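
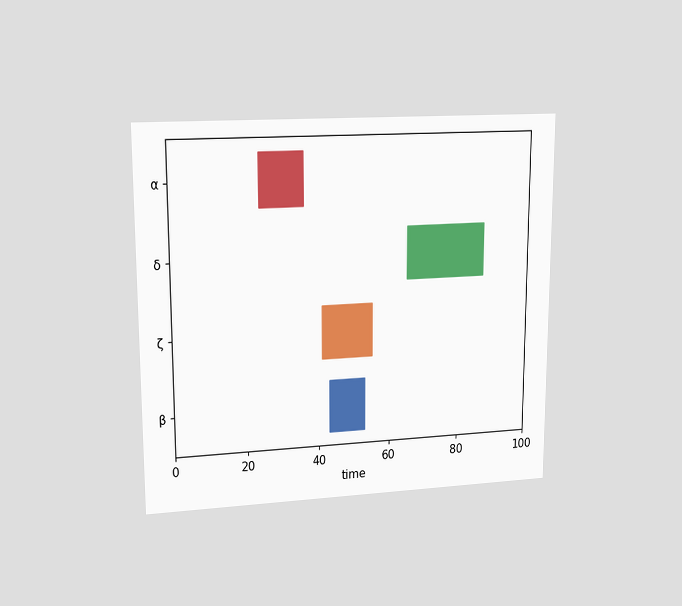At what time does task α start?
The chart is viewed at a slight angle. The α bar begins at t=24.

24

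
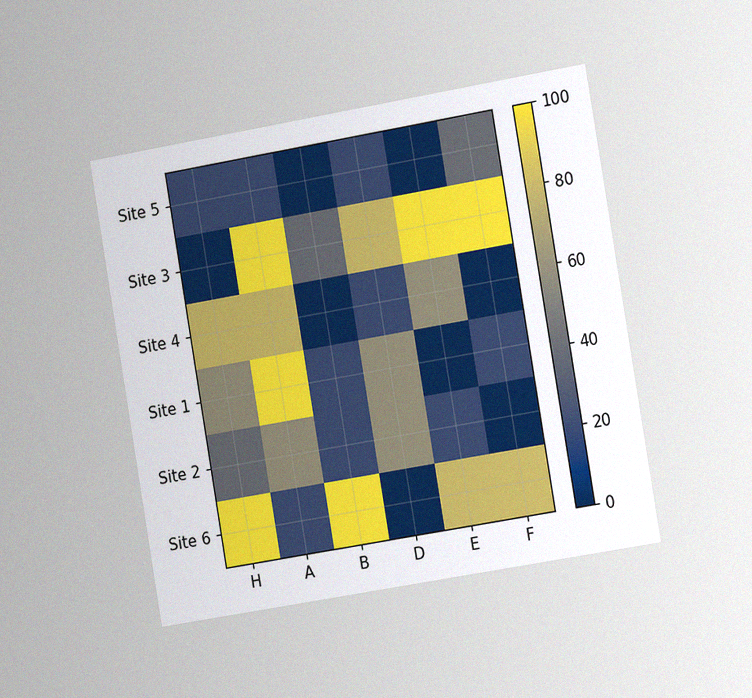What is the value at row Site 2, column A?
60

The chart is tilted about 10° counter-clockwise and viewed slightly from the right, with some photo noise. Matching cell (Site 2, A) against the colorbar gives 60.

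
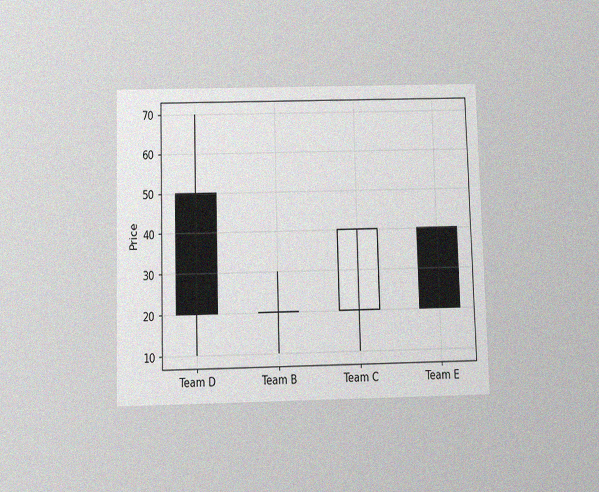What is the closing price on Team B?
20

The chart is viewed slightly from below, with some photo noise. The Team B candle closes at 20.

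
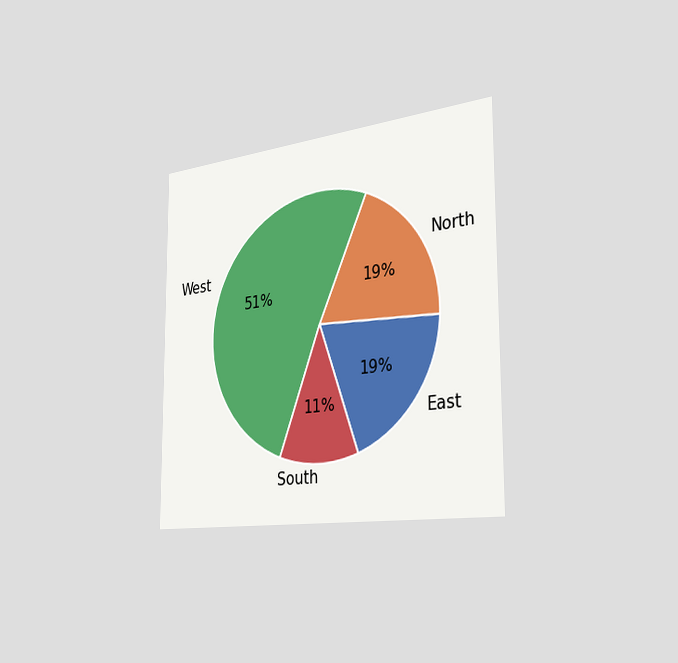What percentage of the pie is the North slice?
The chart is viewed slightly from the right. The North slice takes up 19% of the pie.

19%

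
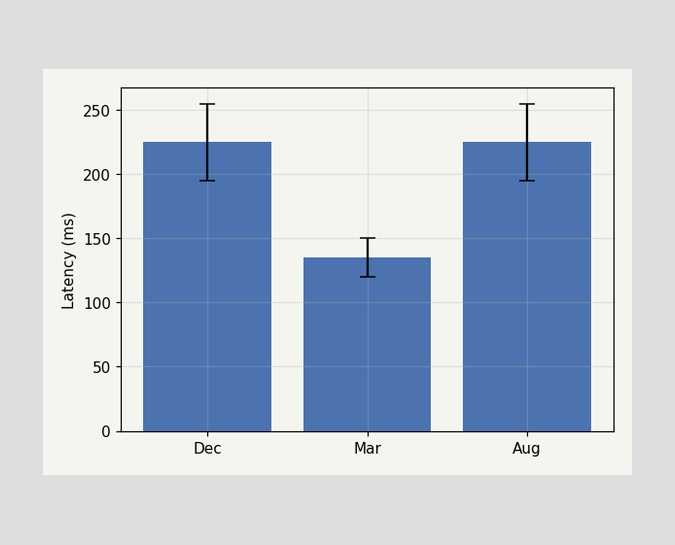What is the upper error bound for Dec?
255ms

The Dec bar's upper whisker reaches 255ms.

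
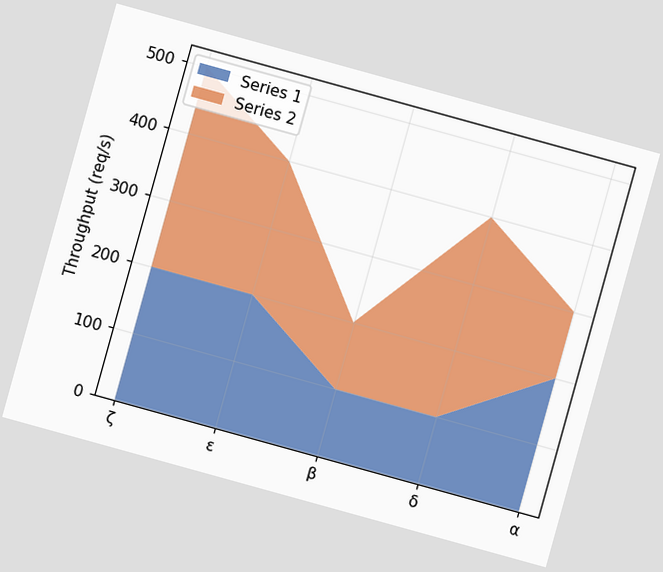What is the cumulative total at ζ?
500req/s

The chart is tilted about 15° clockwise. The stacked total at ζ reaches 500req/s.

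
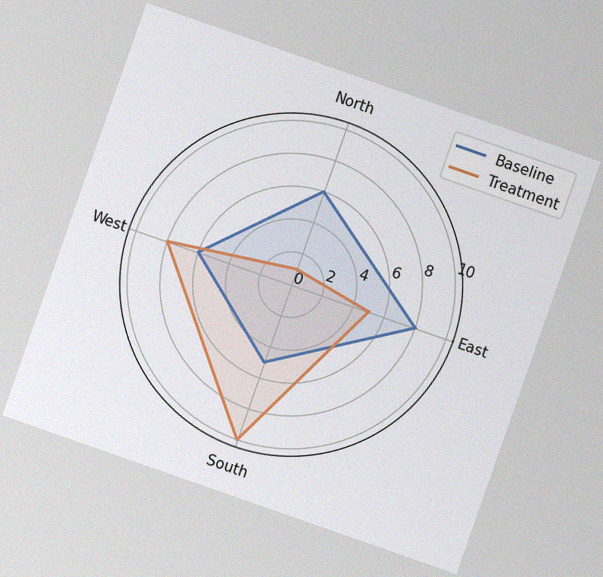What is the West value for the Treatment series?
8

The chart is tilted about 19° clockwise, with some photo noise. On the West axis, Treatment reaches 8.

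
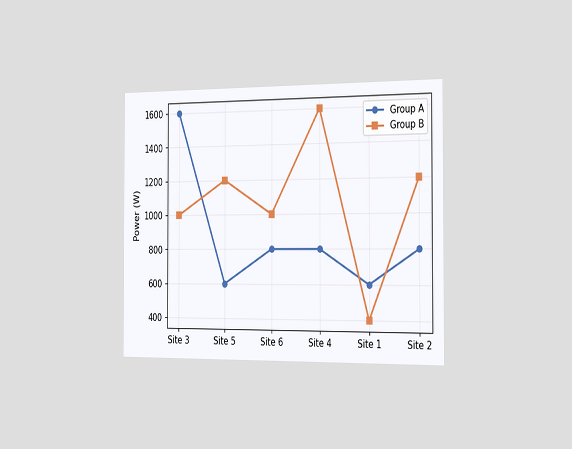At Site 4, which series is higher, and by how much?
The chart is viewed slightly from the right. At Site 4, Group B sits above the other line by 800W.

Group B, by 800W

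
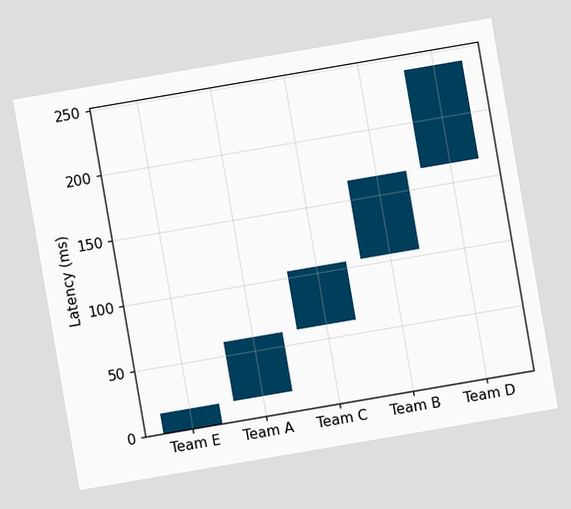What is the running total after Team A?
60ms

The chart is tilted about 10° counter-clockwise. After Team A the running total reaches 60ms.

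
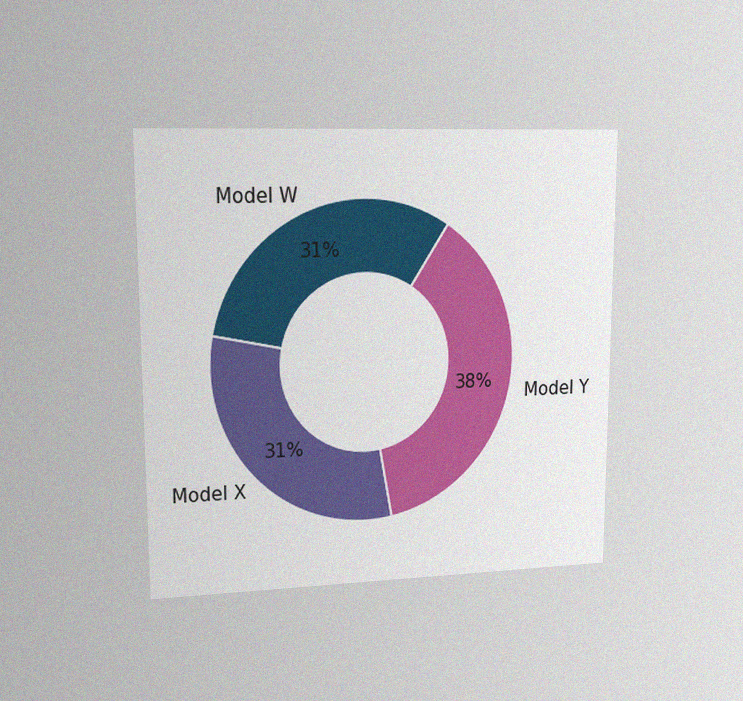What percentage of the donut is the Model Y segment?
38%

The chart is viewed at a slight angle, with some photo noise. The Model Y segment takes up 38% of the ring.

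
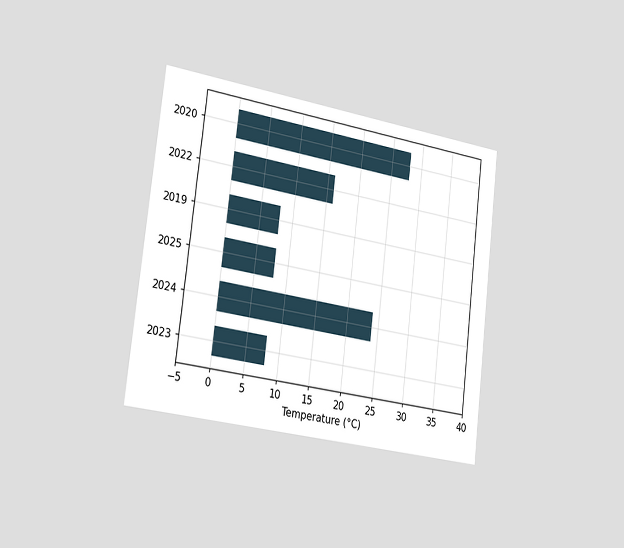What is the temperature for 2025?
The chart is tilted about 7° clockwise and viewed slightly from the left. Reading along the chart's x-axis, the 2025 bar reaches 8°C.

8°C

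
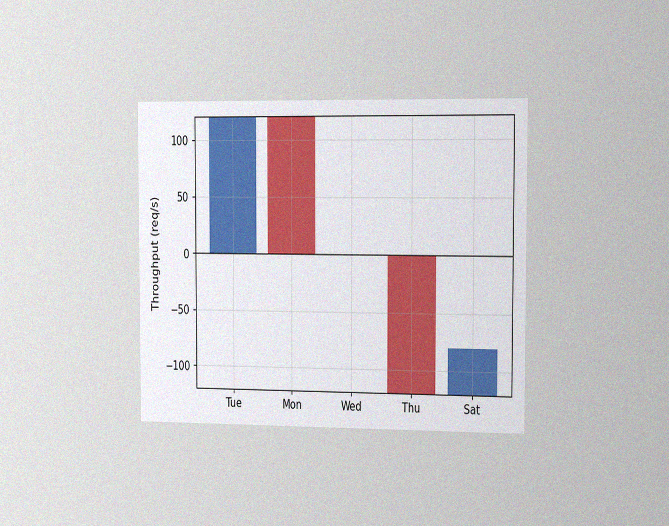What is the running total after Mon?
The chart is viewed slightly from the right, with some photo noise. After Mon the running total reaches 0req/s.

0req/s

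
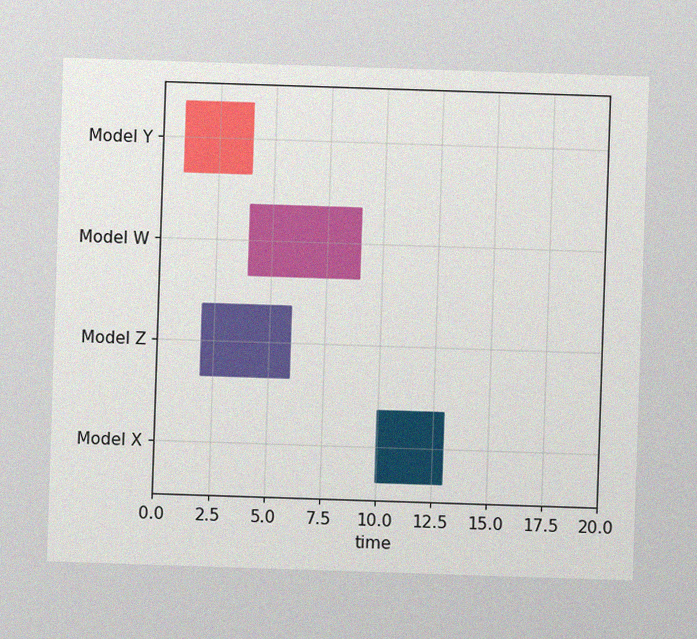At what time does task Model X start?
10

The image has some photo noise and uneven lighting. The Model X bar begins at t=10.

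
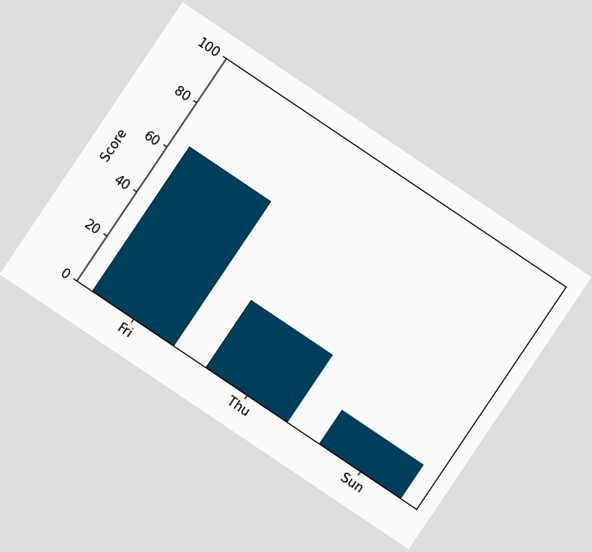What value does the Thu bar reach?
The chart is tilted about 34° clockwise. Reading along the chart's y-axis, the Thu bar reaches 30.

30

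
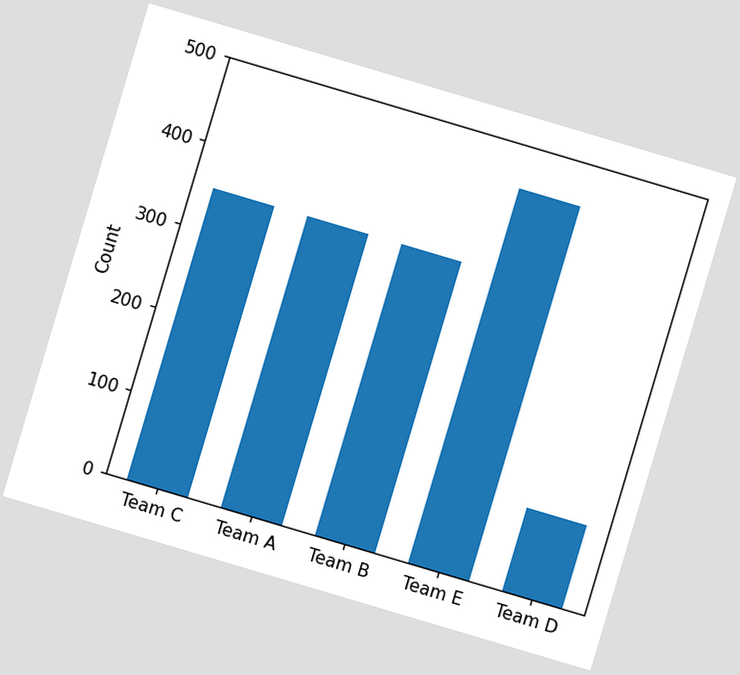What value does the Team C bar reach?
350

The chart is tilted about 17° clockwise. Reading along the chart's y-axis, the Team C bar reaches 350.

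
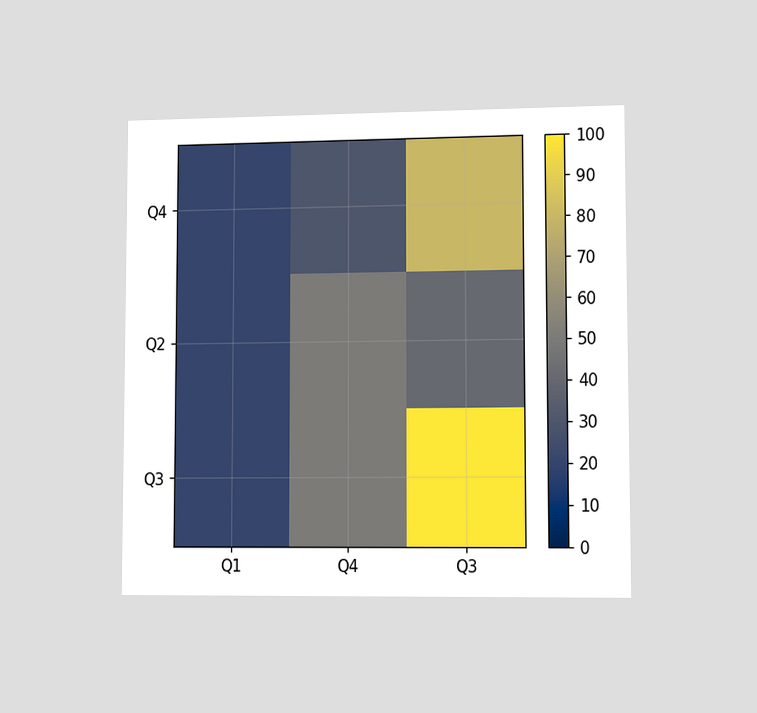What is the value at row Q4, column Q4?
30

The chart is viewed slightly from the right. Matching cell (Q4, Q4) against the colorbar gives 30.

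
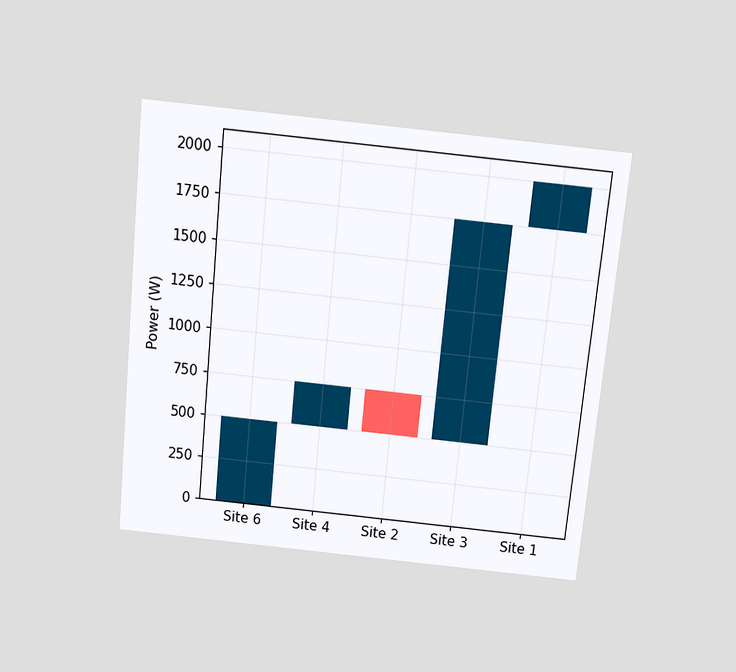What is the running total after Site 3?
1750W

The chart is tilted about 6° clockwise and viewed slightly from above. After Site 3 the running total reaches 1750W.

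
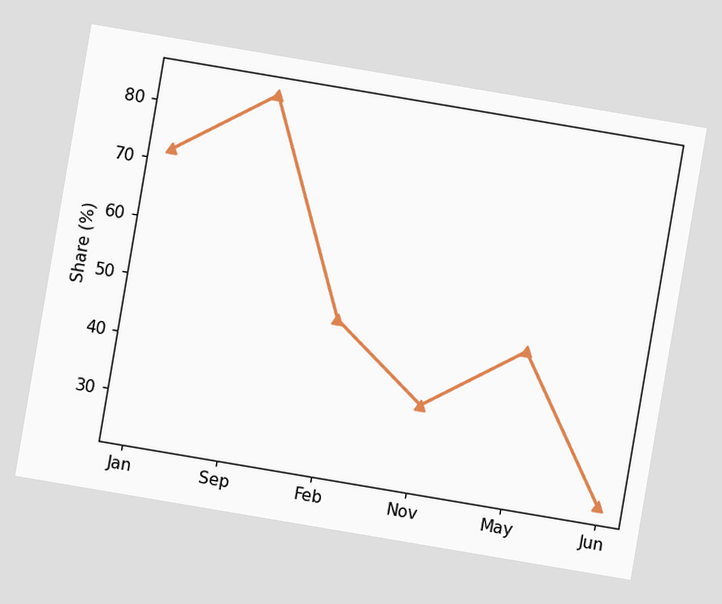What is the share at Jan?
72%

The chart is tilted about 10° clockwise. At Jan, the line is at 72%.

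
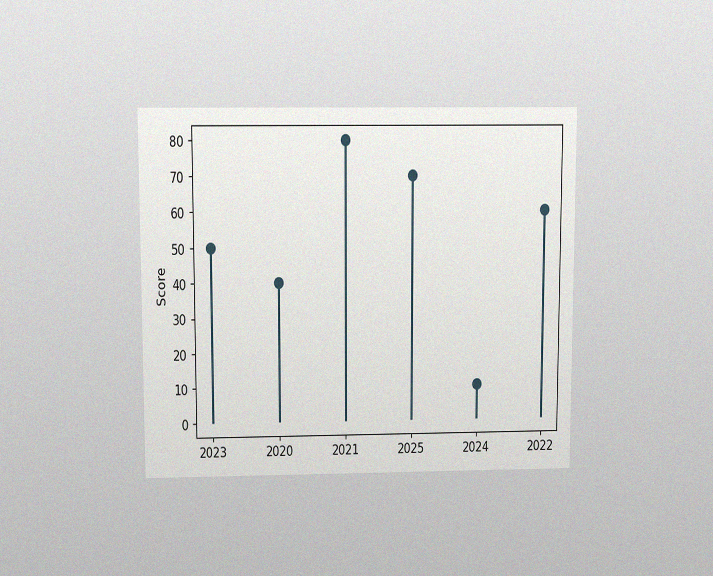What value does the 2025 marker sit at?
The chart is viewed slightly from above, with some photo noise. The 2025 marker sits at 70.

70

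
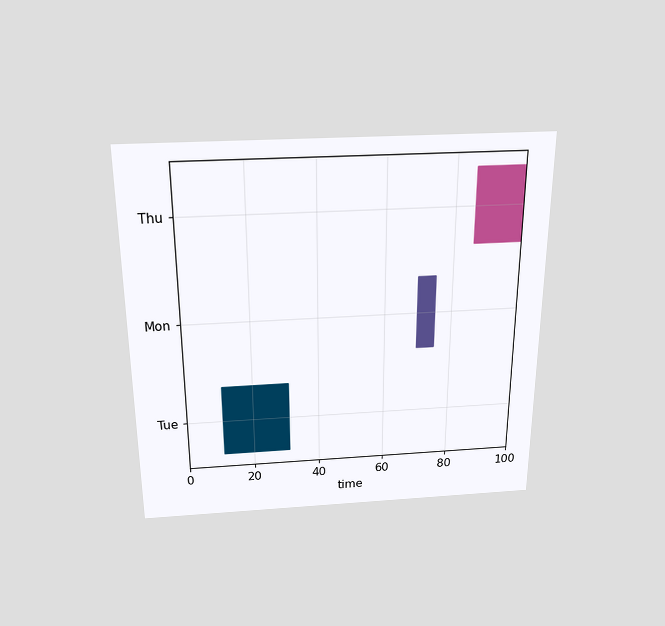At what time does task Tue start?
The chart is viewed slightly from above. The Tue bar begins at t=11.

11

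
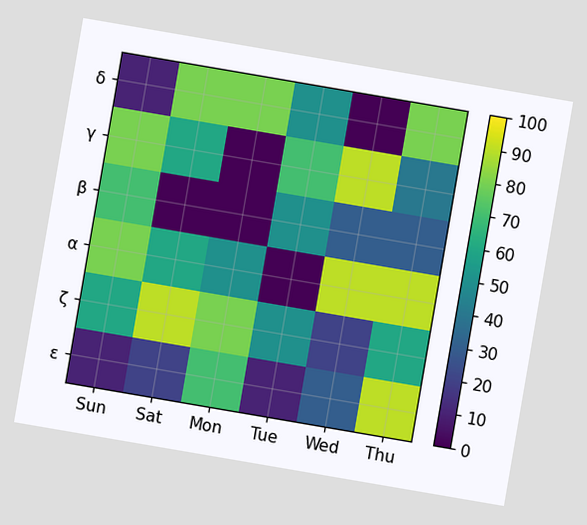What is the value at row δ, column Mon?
The chart is tilted about 10° clockwise. Matching cell (δ, Mon) against the colorbar gives 80.

80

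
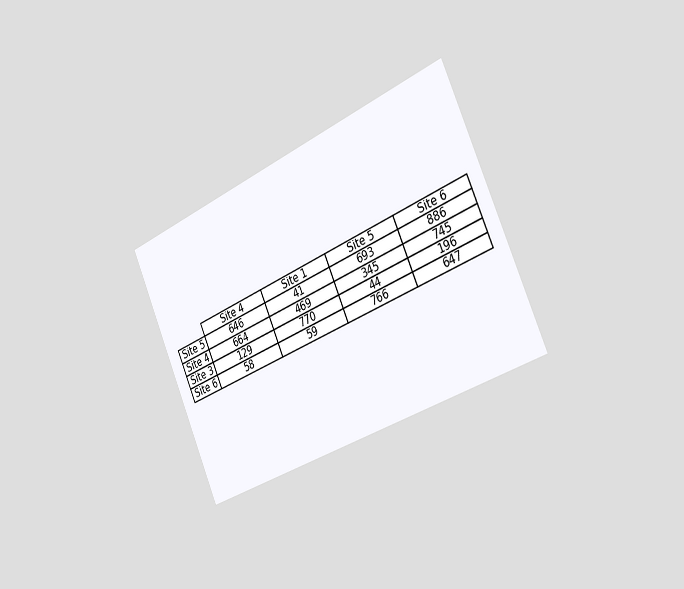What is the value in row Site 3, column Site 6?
196

The chart is tilted about 24° counter-clockwise and viewed slightly from the right. The (Site 3, Site 6) cell reads 196.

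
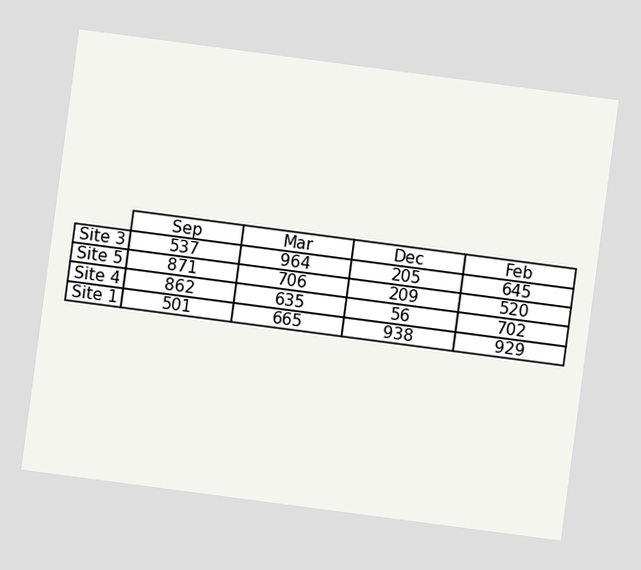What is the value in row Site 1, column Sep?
501

The chart is tilted about 7° clockwise. The (Site 1, Sep) cell reads 501.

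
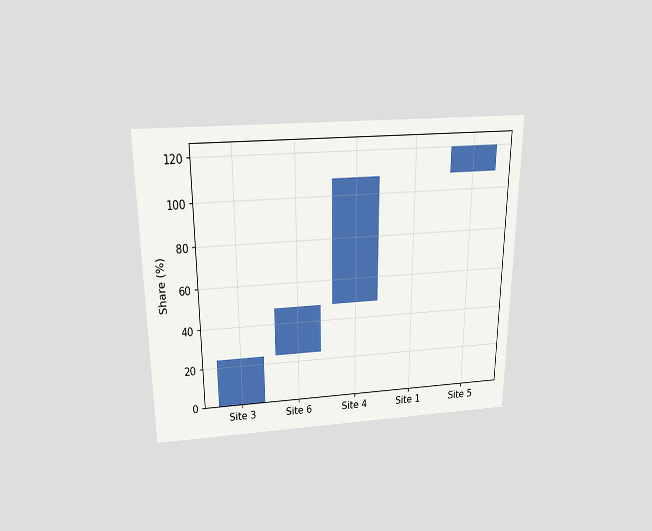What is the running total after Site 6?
The chart is viewed slightly from above. After Site 6 the running total reaches 48%.

48%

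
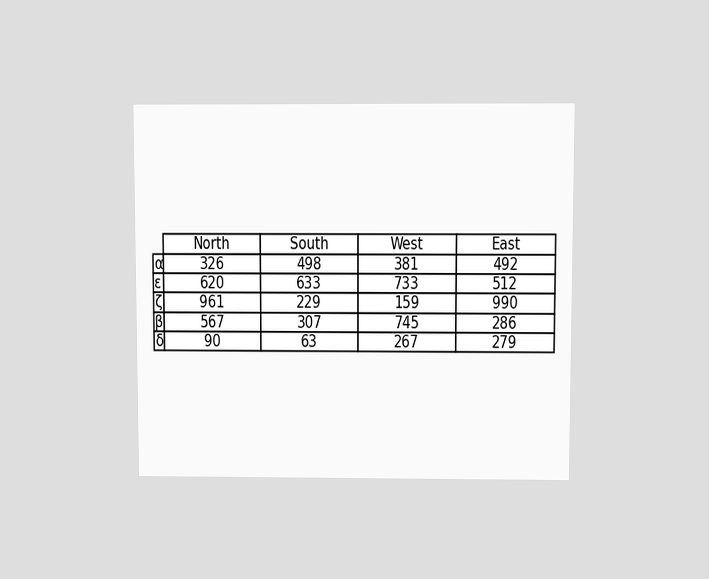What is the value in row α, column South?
The chart is viewed slightly from above. The (α, South) cell reads 498.

498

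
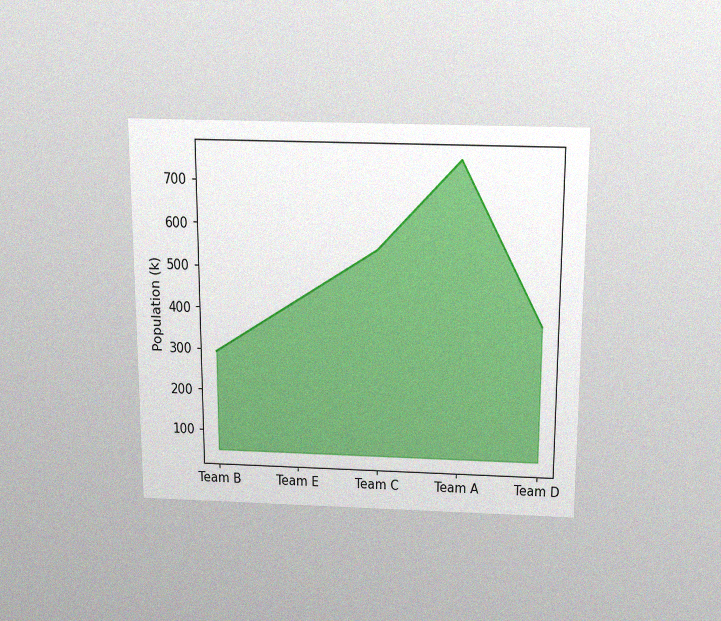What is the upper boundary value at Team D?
378k

The chart is viewed slightly from above, with some photo noise. At Team D the upper boundary is at 378k.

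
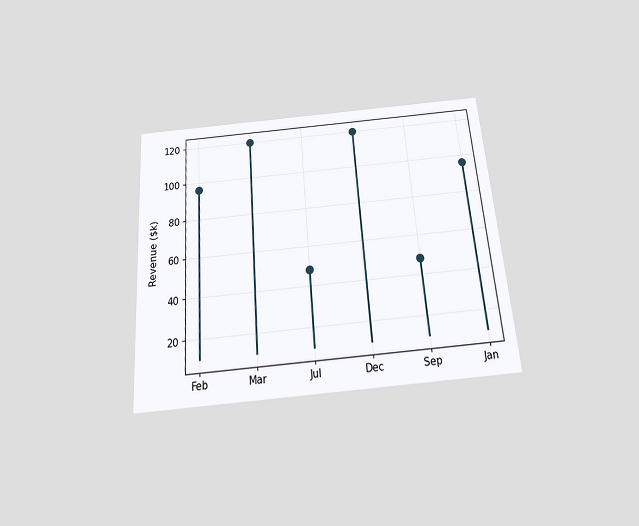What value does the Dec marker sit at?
The chart is tilted about 4° counter-clockwise and viewed slightly from below. The Dec marker sits at $120k.

$120k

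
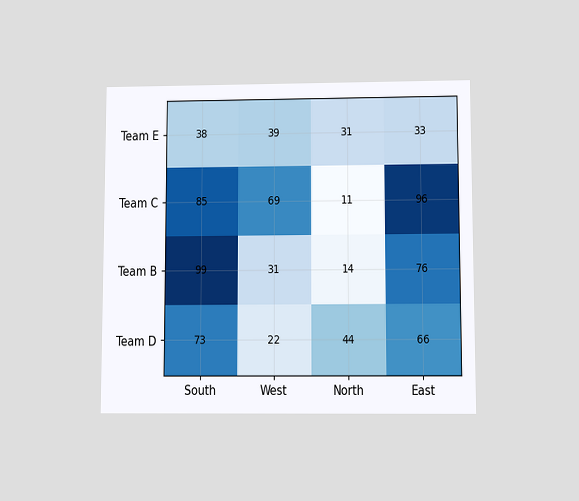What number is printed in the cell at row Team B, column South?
The chart is viewed slightly from below. The (Team B, South) cell reads 99.

99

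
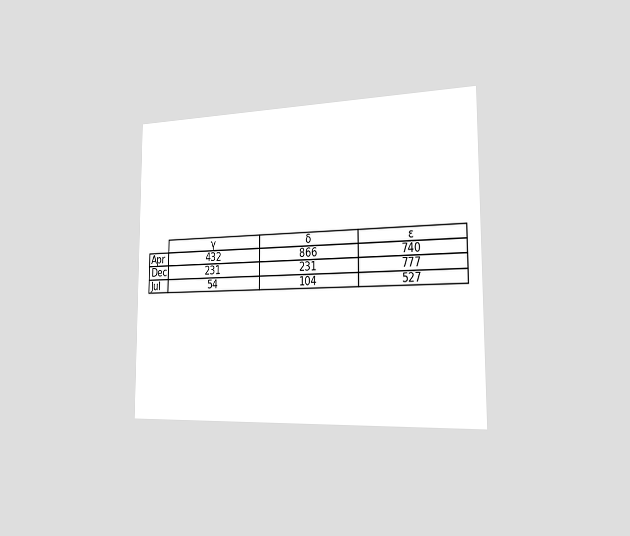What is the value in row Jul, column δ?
The chart is viewed slightly from the right. The (Jul, δ) cell reads 104.

104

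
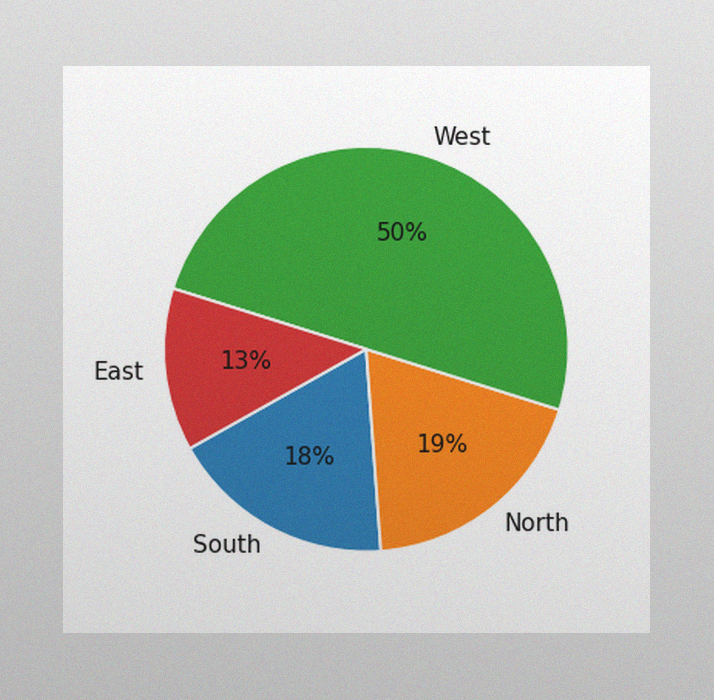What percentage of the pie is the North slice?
The image has some photo noise and uneven lighting. The North slice takes up 19% of the pie.

19%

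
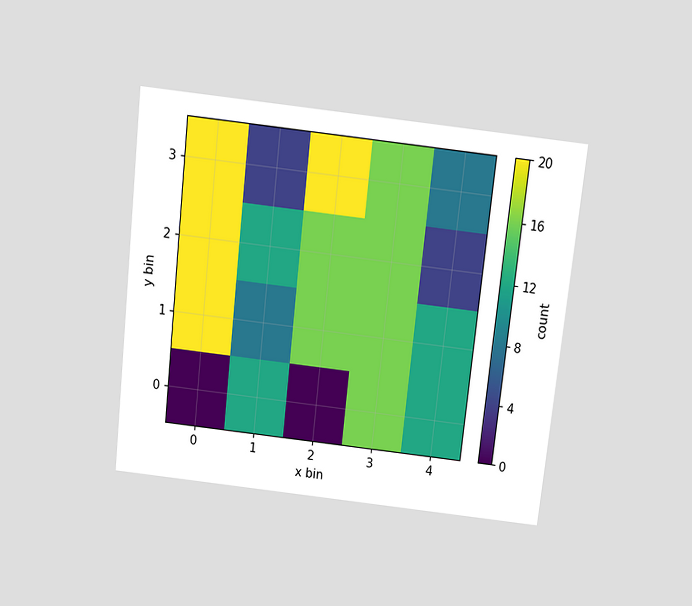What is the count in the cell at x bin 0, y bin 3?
The chart is tilted about 6° clockwise and viewed slightly from above. Matching the cell (0, 3) against the colorbar gives 20.

20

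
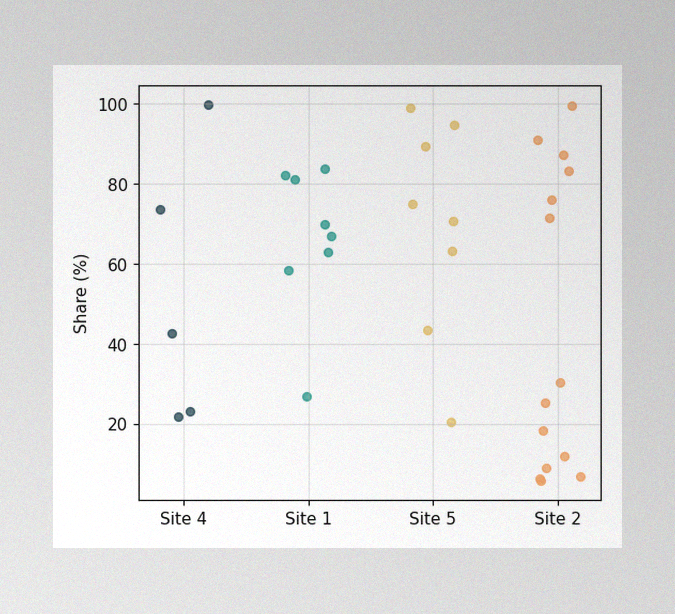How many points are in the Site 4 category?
5

The image has some photo noise and uneven lighting. Counting the markers in the Site 4 column gives 5.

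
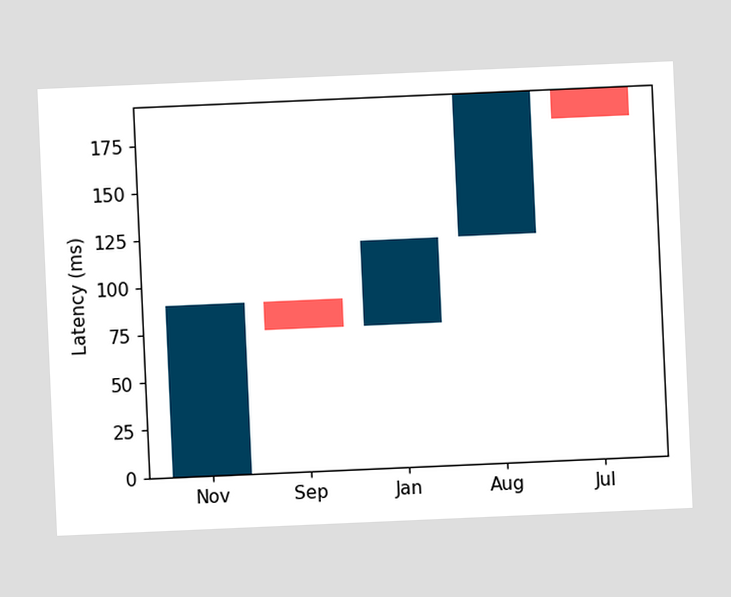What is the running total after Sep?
The chart is tilted about 3° counter-clockwise. After Sep the running total reaches 75ms.

75ms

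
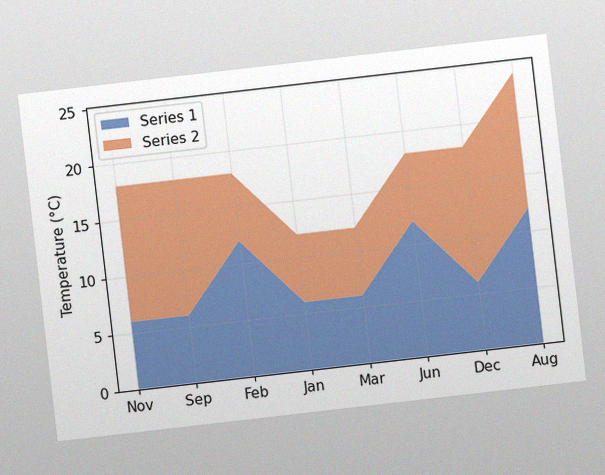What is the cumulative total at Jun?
The chart is tilted about 7° counter-clockwise, with some photo noise. The stacked total at Jun reaches 18°C.

18°C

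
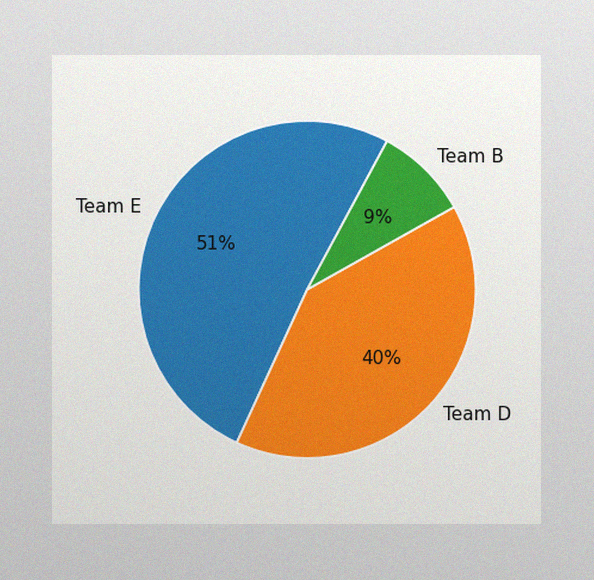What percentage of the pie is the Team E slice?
51%

The image has some photo noise and uneven lighting. The Team E slice takes up 51% of the pie.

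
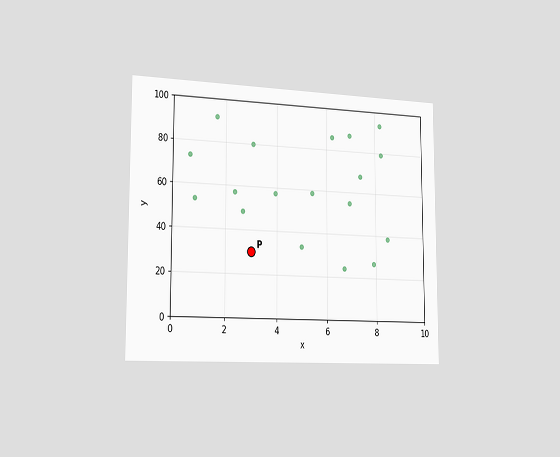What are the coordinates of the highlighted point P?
The chart is viewed slightly from the left. Following the gridlines from P to each axis, P sits at (3, 30).

(3, 30)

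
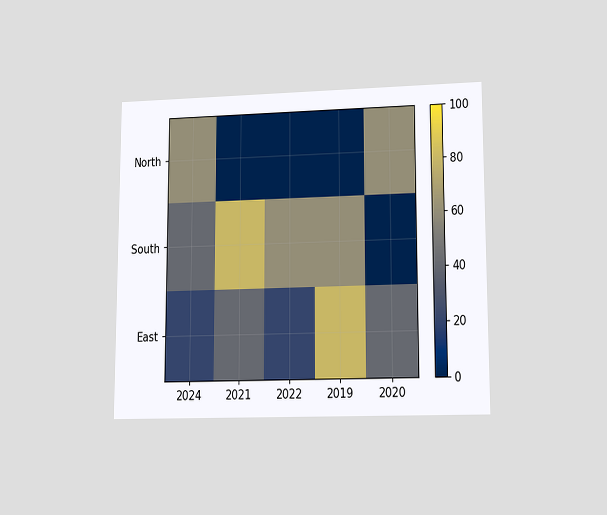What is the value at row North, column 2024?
The chart is viewed at a slight angle. Matching cell (North, 2024) against the colorbar gives 60.

60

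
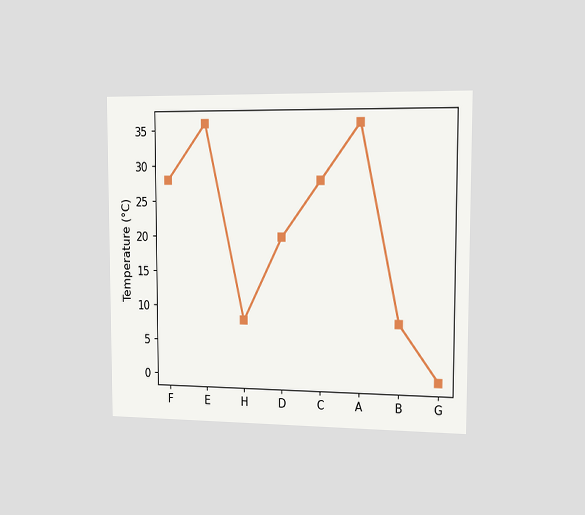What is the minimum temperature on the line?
0°C

The chart is viewed slightly from the right. The lowest point is at G, and reading across to the y-axis gives 0°C.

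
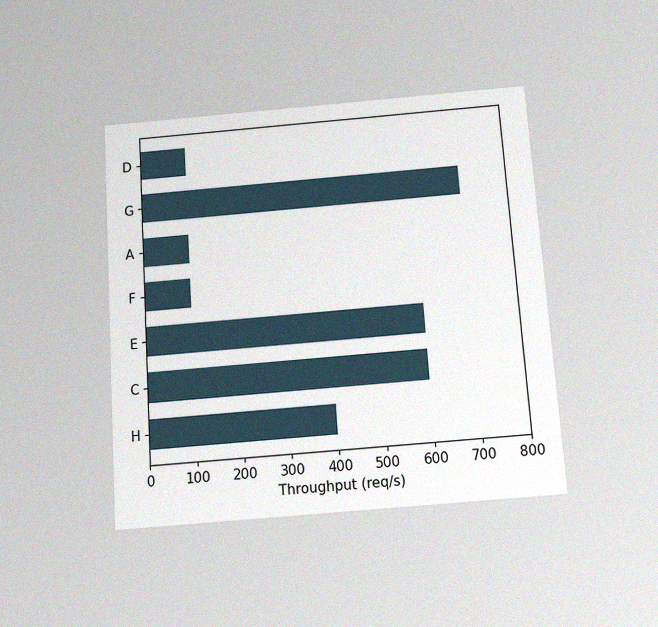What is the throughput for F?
100req/s

The chart is tilted about 4° counter-clockwise and viewed slightly from below, with some photo noise. Reading along the chart's x-axis, the F bar reaches 100req/s.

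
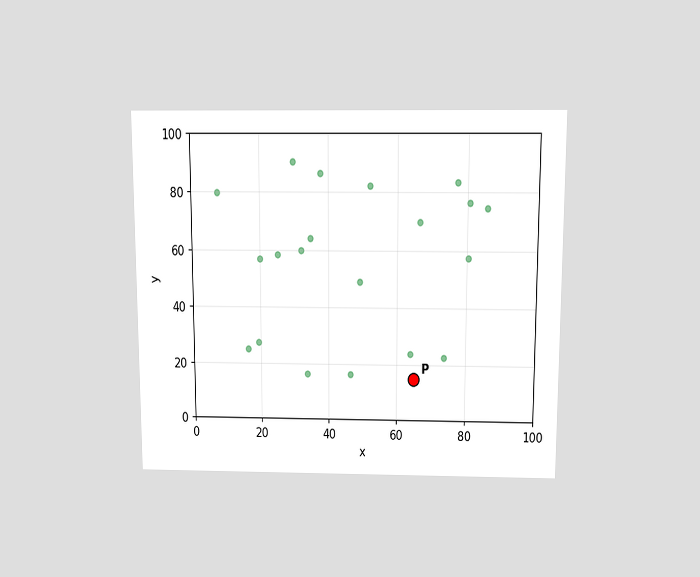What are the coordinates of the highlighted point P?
(65, 15)

The chart is viewed slightly from above. Following the gridlines from P to each axis, P sits at (65, 15).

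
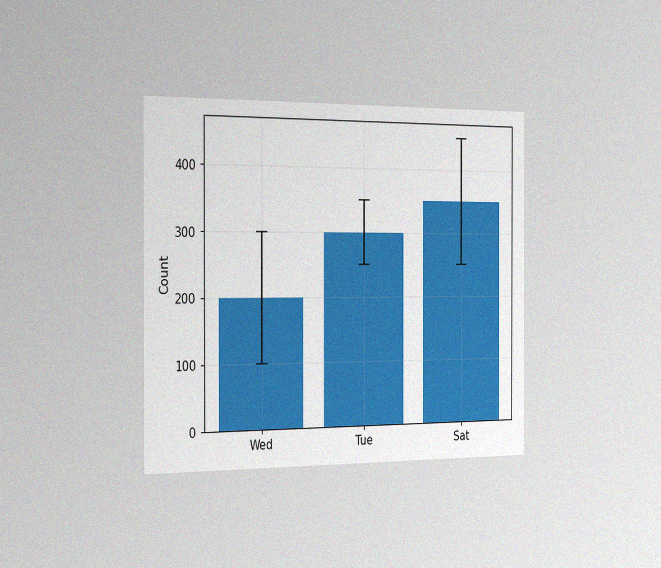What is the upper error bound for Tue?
The chart is viewed slightly from the left, with some photo noise. The Tue bar's upper whisker reaches 350.

350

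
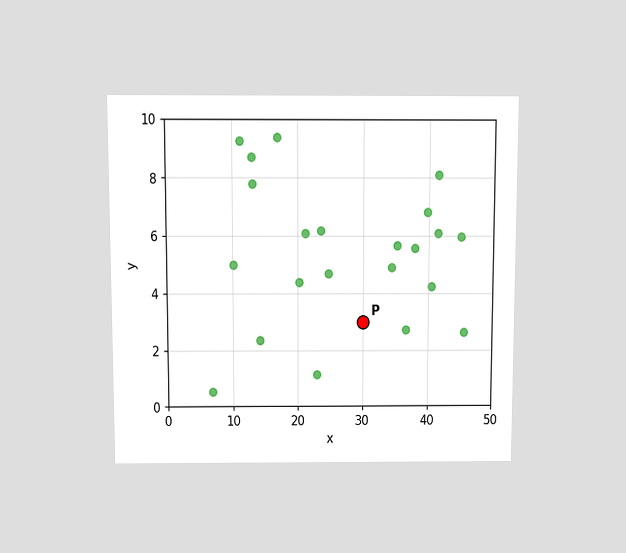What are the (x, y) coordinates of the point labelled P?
The chart is viewed slightly from above. Following the gridlines from P to each axis, P sits at (30, 3).

(30, 3)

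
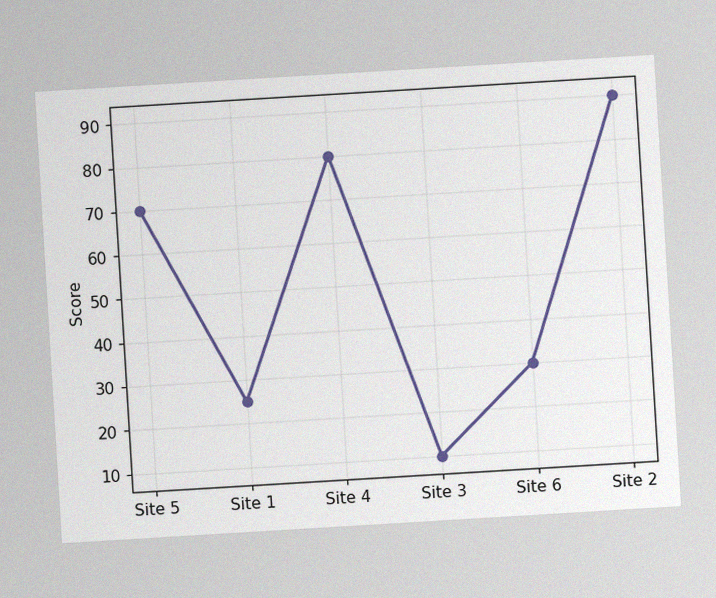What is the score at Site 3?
10

The chart is tilted about 3° counter-clockwise, with some photo noise. At Site 3, the line is at 10.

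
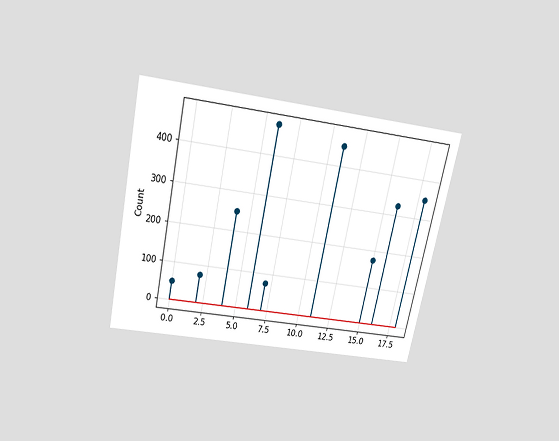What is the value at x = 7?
75

The chart is tilted about 12° clockwise and viewed slightly from above. The stem at x=7 reaches 75.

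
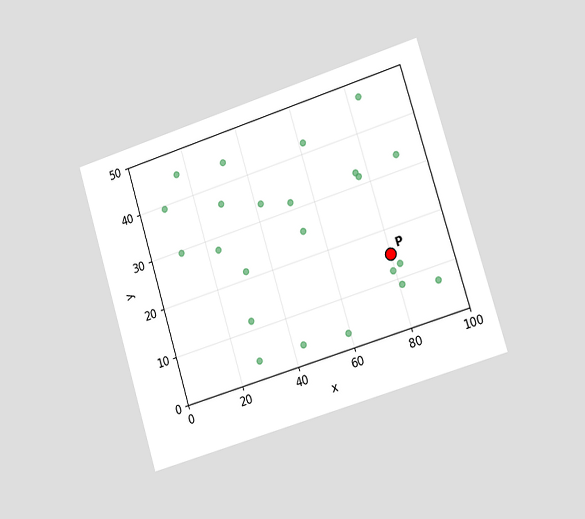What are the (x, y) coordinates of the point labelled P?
(80, 15)

The chart is tilted about 17° counter-clockwise and viewed slightly from the right. Following the gridlines from P to each axis, P sits at (80, 15).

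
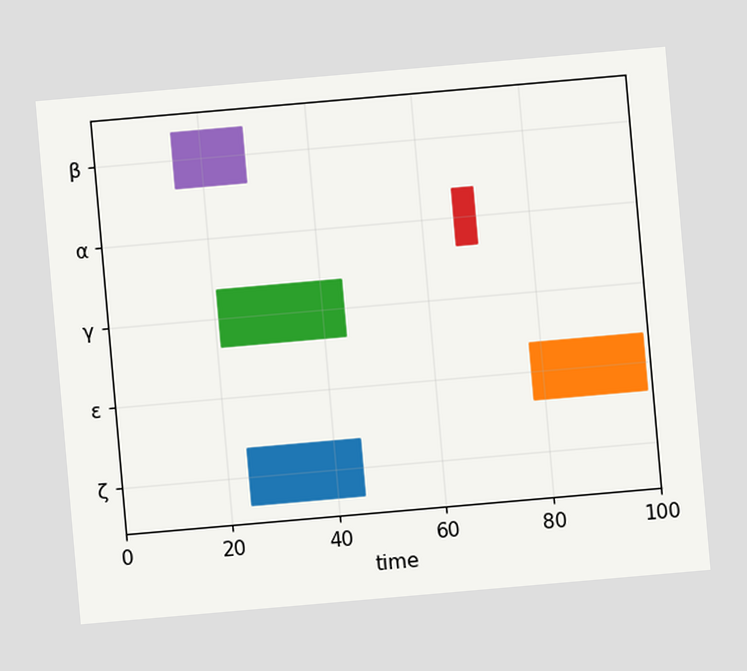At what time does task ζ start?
24

The chart is tilted about 5° counter-clockwise. The ζ bar begins at t=24.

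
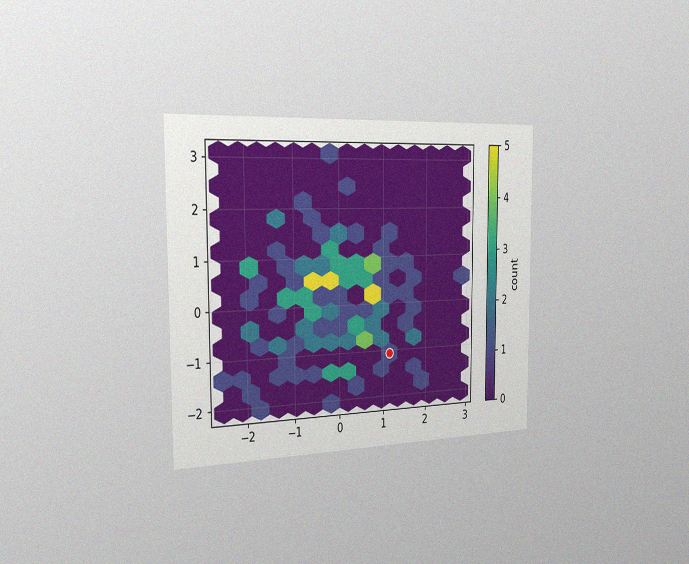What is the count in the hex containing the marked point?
1

The chart is viewed slightly from the left, with some photo noise. The marked hex reads 1 on the colorbar.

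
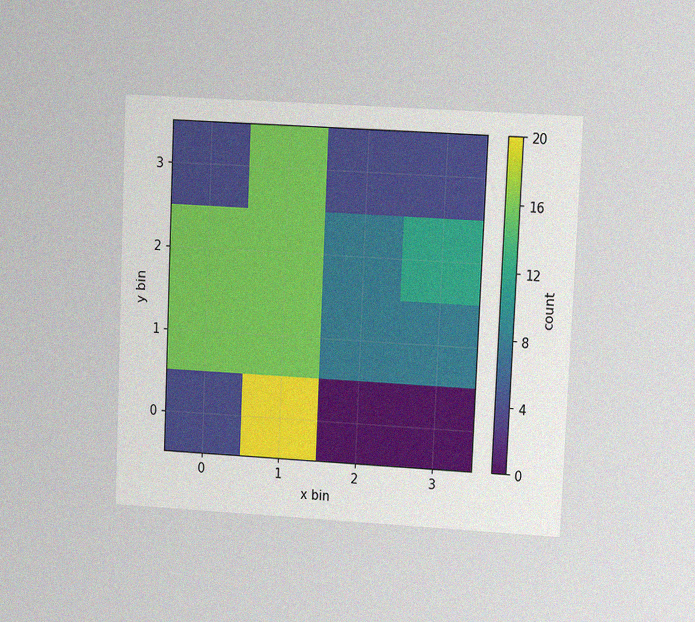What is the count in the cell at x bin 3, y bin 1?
8

The chart is tilted about 3° clockwise and viewed at a slight angle, with some photo noise. Matching the cell (3, 1) against the colorbar gives 8.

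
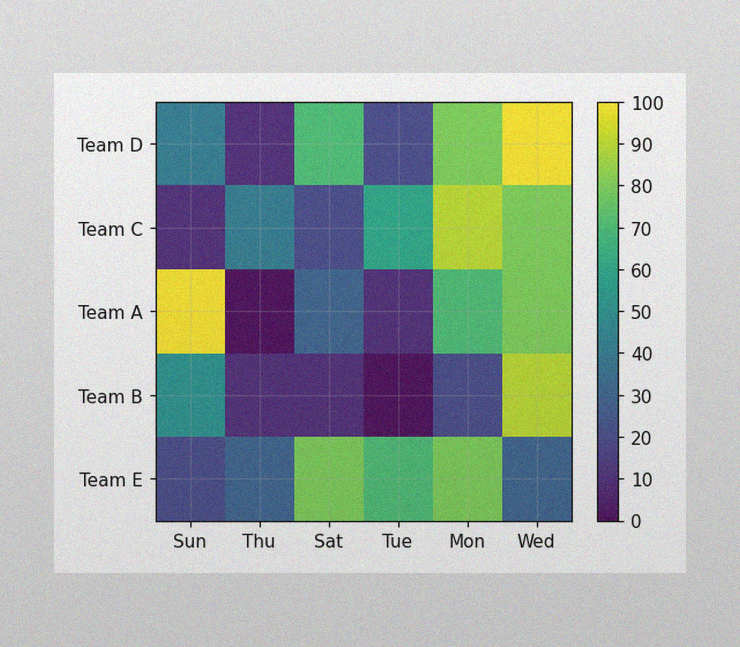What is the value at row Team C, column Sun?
The image has some photo noise and uneven lighting. Matching cell (Team C, Sun) against the colorbar gives 10.

10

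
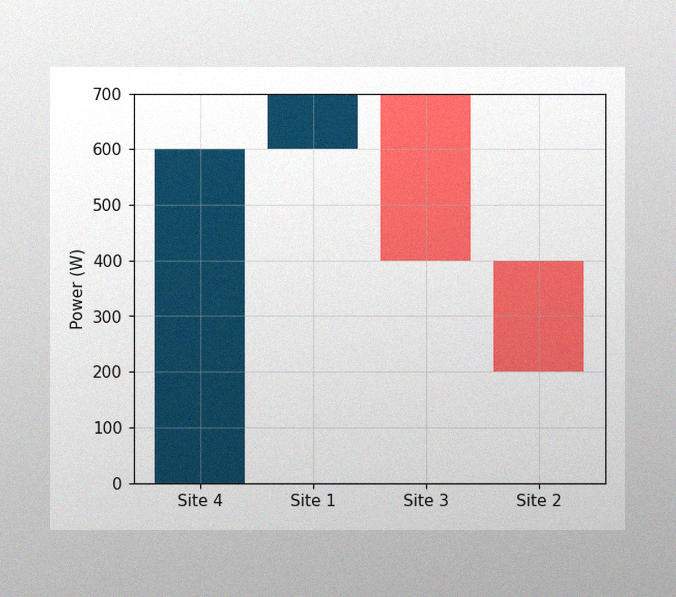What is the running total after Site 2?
200W

The image has some photo noise and uneven lighting. After Site 2 the running total reaches 200W.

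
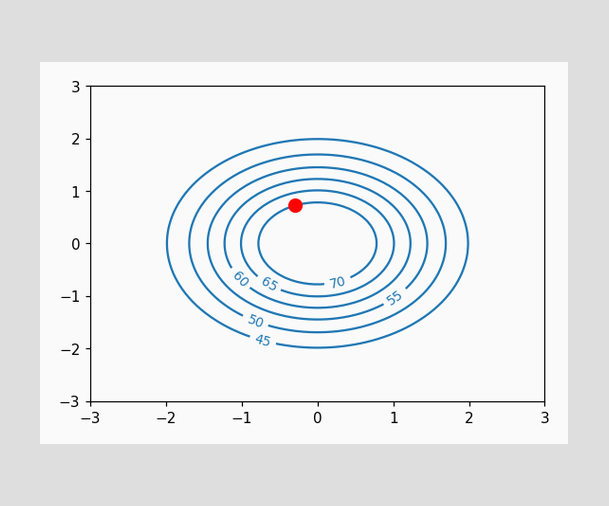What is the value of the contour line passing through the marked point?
70

The marked point sits on the contour labelled 70.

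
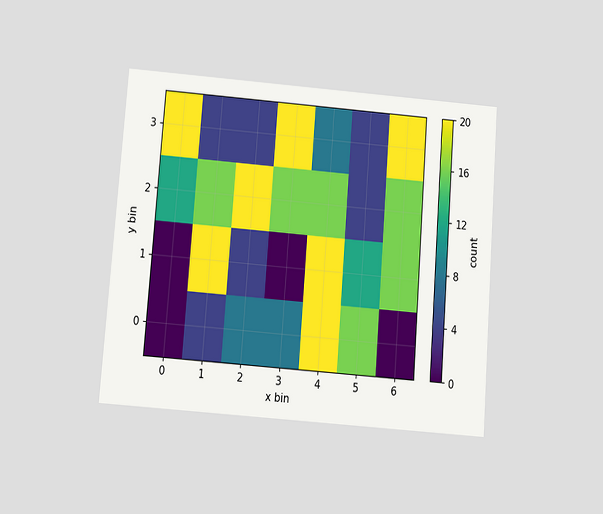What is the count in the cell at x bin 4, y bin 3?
The chart is tilted about 4° clockwise and viewed slightly from below. Matching the cell (4, 3) against the colorbar gives 8.

8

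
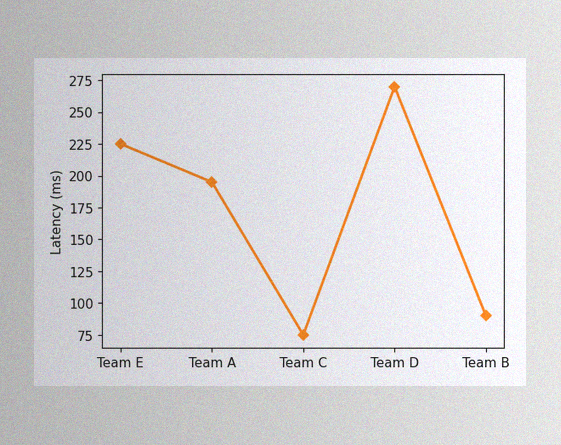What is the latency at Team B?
90ms

The image has some photo noise and uneven lighting. At Team B, the line is at 90ms.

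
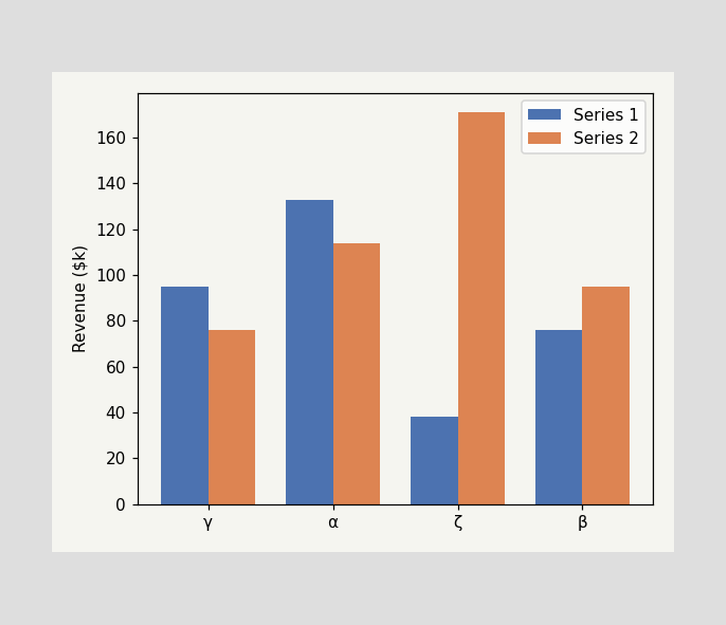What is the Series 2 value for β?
The Series 2 bar at β reaches $95k on the y-axis.

$95k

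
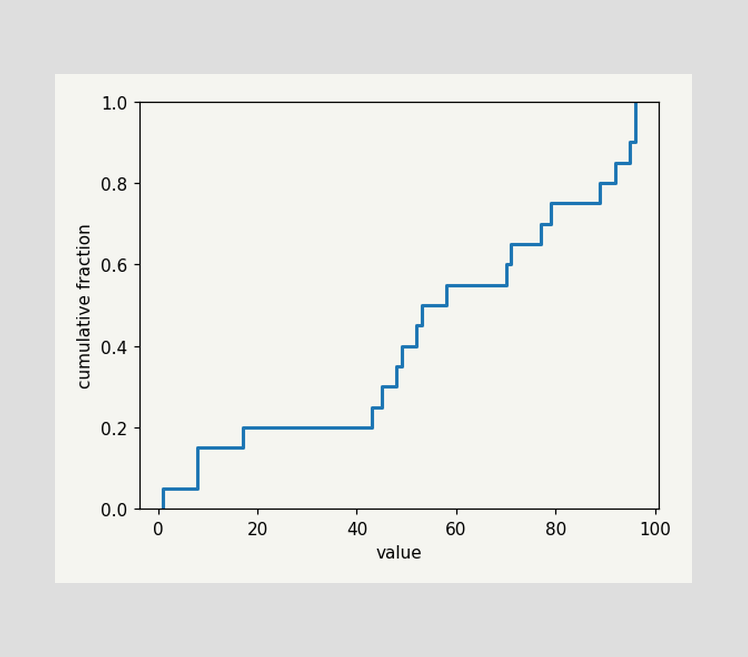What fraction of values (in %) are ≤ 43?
At x=43 the ECDF step is at 25%.

25%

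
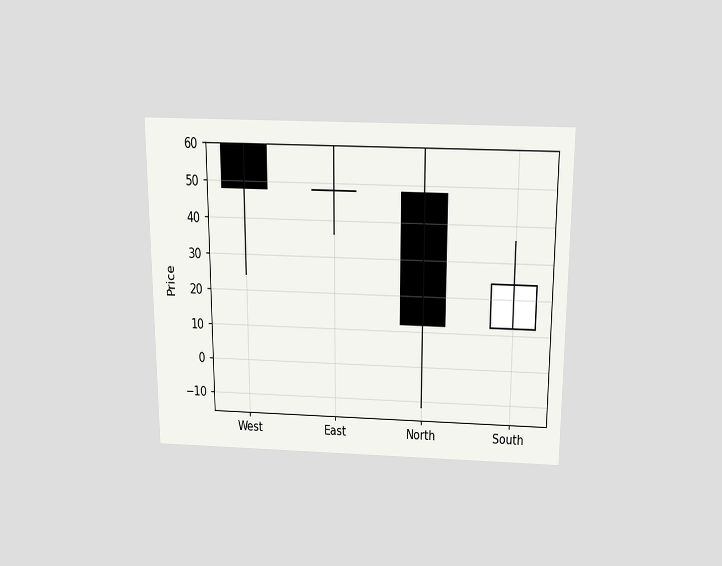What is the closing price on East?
48

The chart is viewed slightly from above. The East candle closes at 48.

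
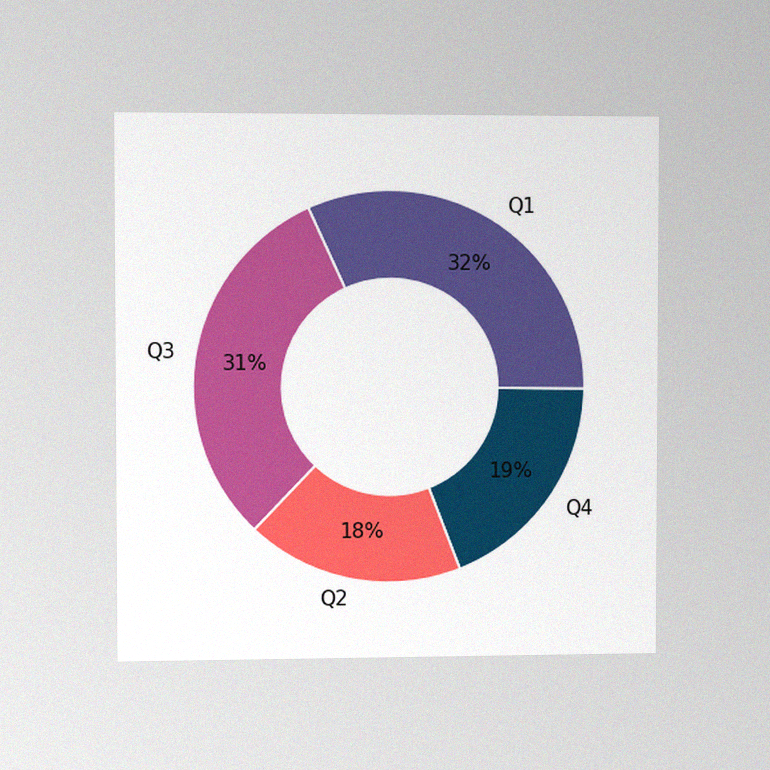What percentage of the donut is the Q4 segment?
19%

The chart is viewed slightly from the left, with some photo noise. The Q4 segment takes up 19% of the ring.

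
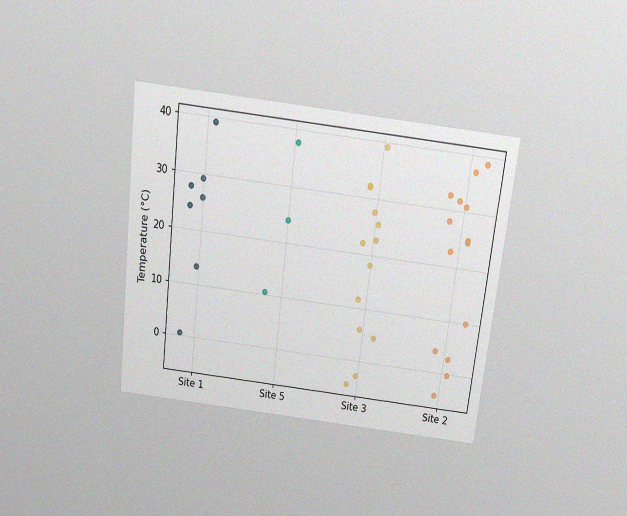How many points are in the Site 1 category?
7

The chart is tilted about 7° clockwise and viewed slightly from above, with some photo noise. Counting the markers in the Site 1 column gives 7.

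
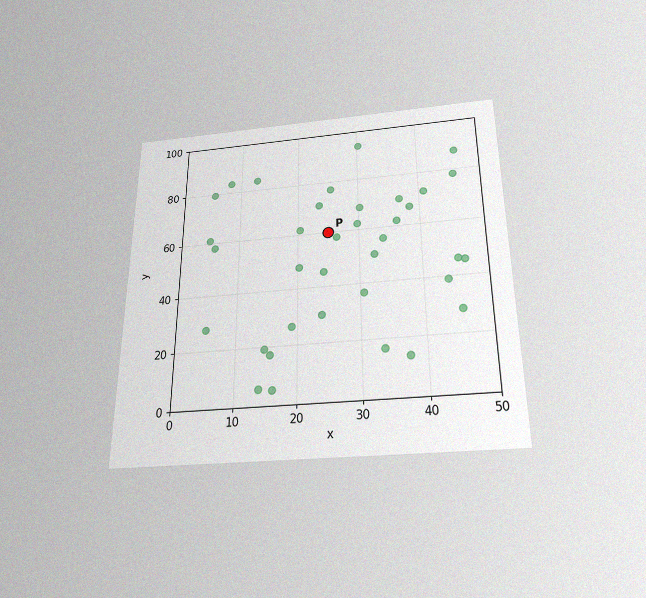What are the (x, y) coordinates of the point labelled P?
(25, 60)

The chart is viewed slightly from below, with some photo noise. Following the gridlines from P to each axis, P sits at (25, 60).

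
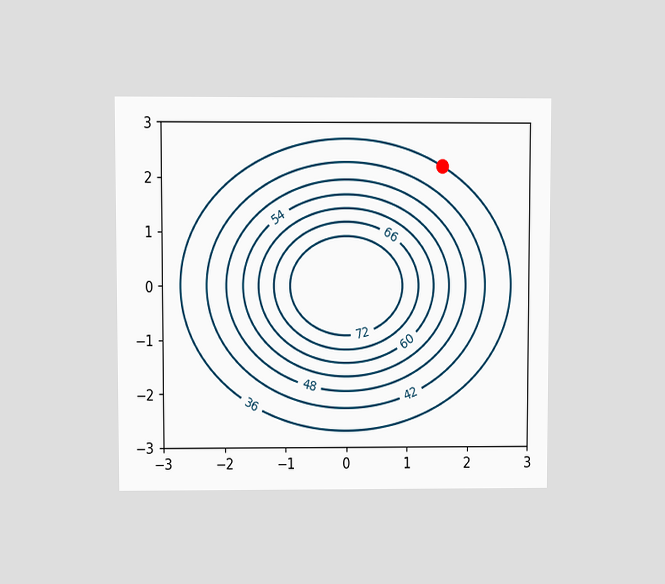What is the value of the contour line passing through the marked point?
36

The chart is viewed at a slight angle. The marked point sits on the contour labelled 36.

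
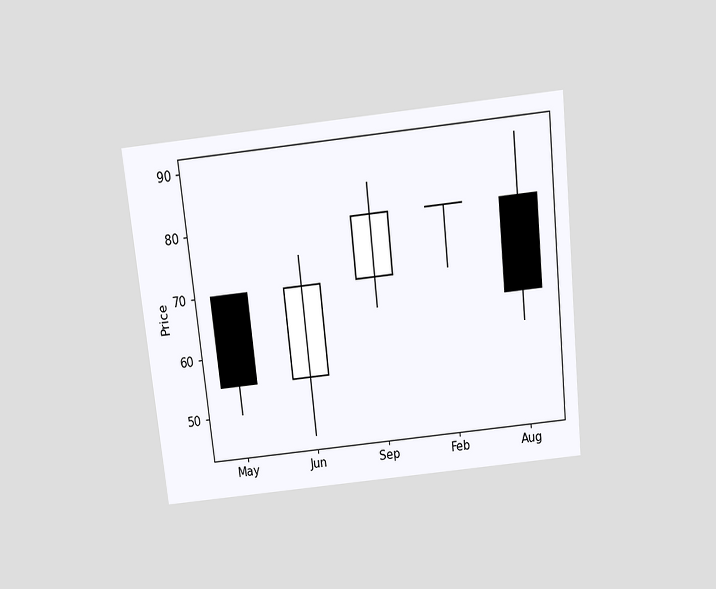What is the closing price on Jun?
70

The chart is tilted about 6° counter-clockwise and viewed slightly from above. The Jun candle closes at 70.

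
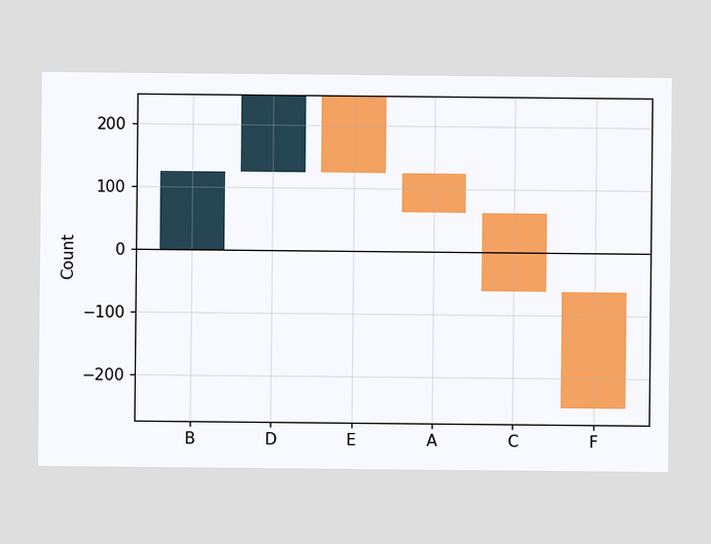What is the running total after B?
After B the running total reaches 124.

124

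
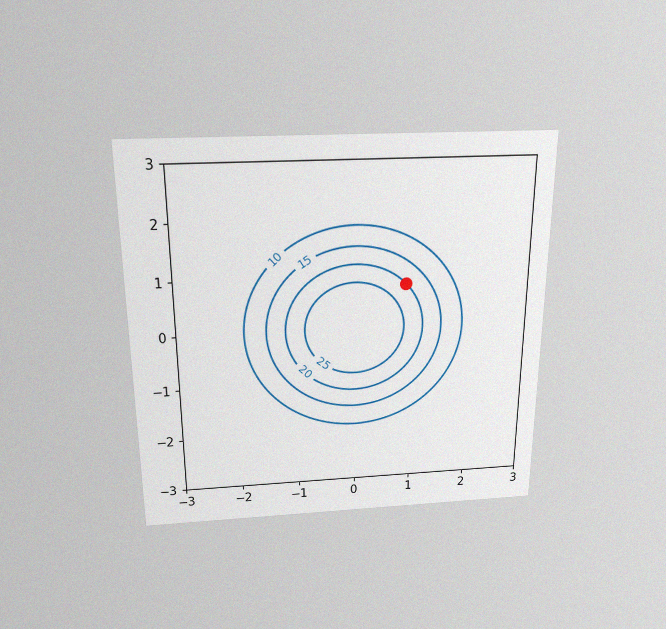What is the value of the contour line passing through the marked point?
The chart is viewed slightly from above, with some photo noise. The marked point sits on the contour labelled 20.

20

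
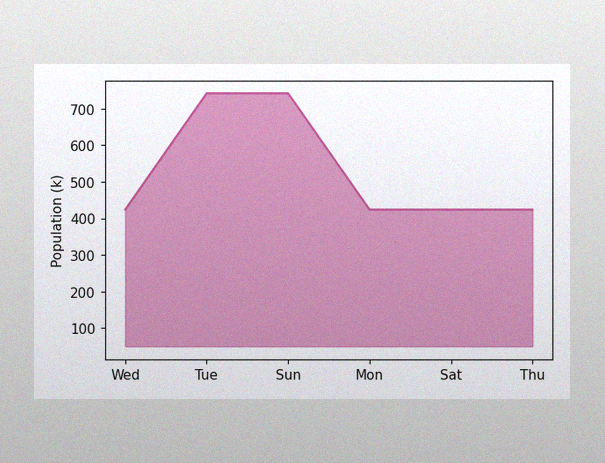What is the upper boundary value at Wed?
424k

The image has some photo noise and uneven lighting. At Wed the upper boundary is at 424k.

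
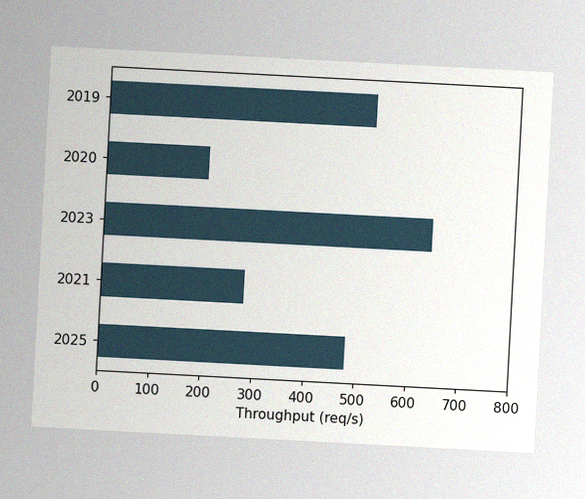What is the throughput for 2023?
640req/s

The chart is tilted about 3° clockwise, with some photo noise. Reading along the chart's x-axis, the 2023 bar reaches 640req/s.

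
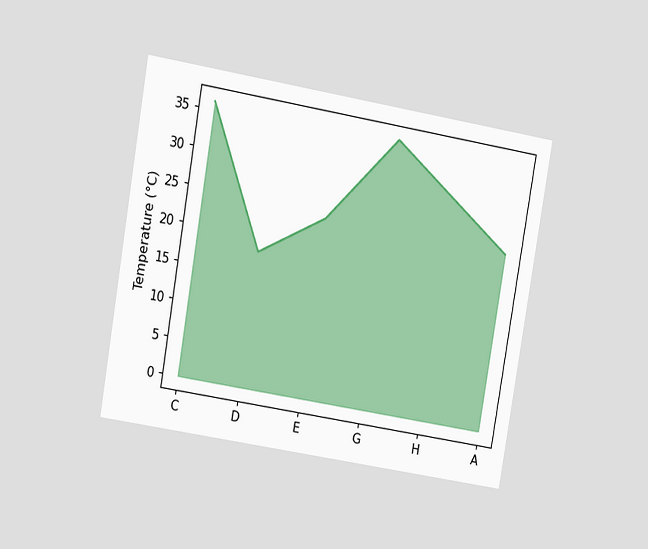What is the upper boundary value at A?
The chart is tilted about 10° clockwise and viewed at a slight angle. At A the upper boundary is at 24°C.

24°C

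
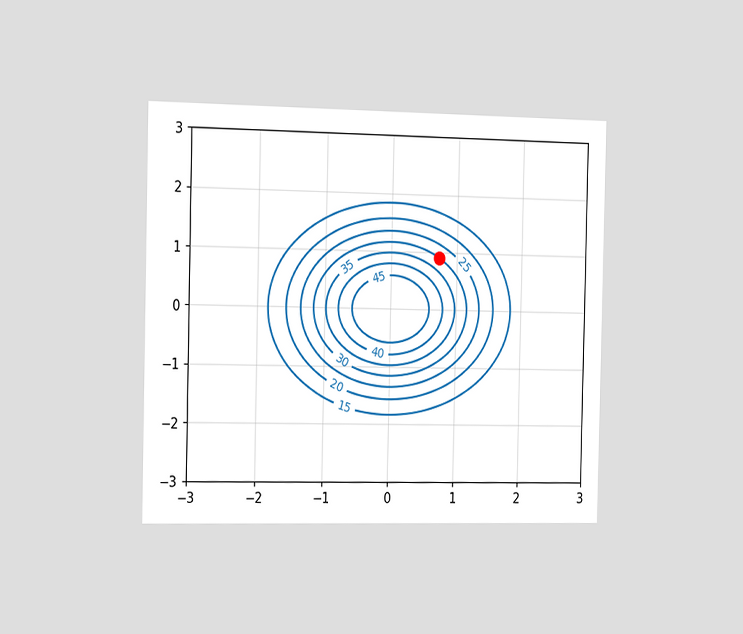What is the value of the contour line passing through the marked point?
30

The chart is viewed slightly from the left. The marked point sits on the contour labelled 30.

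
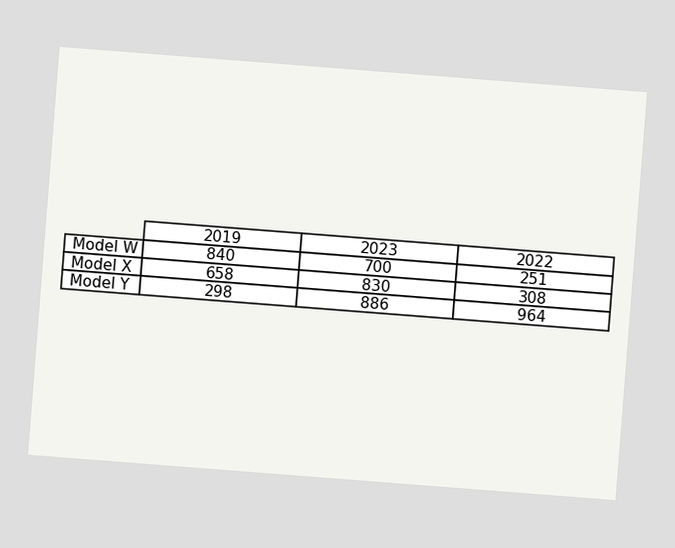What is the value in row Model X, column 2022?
308

The chart is tilted about 4° clockwise. The (Model X, 2022) cell reads 308.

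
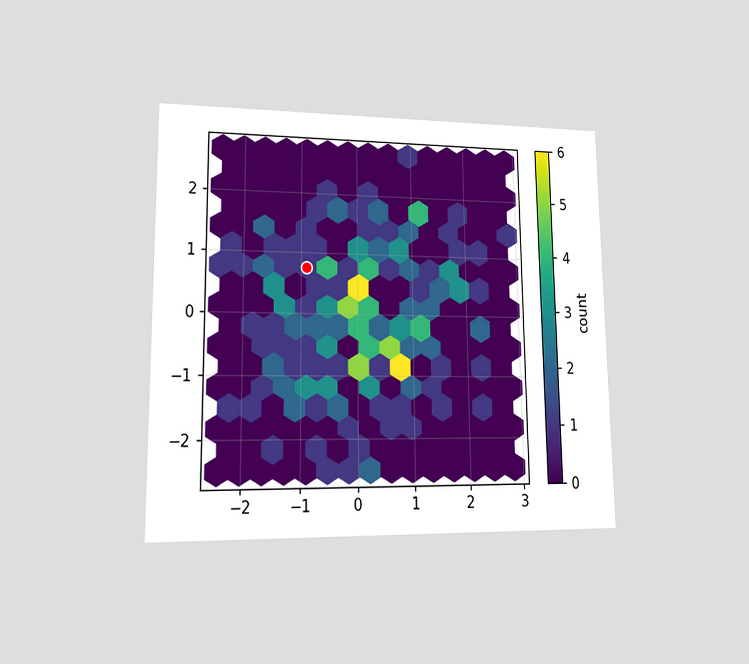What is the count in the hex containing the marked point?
1

The chart is viewed at a slight angle. The marked hex reads 1 on the colorbar.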